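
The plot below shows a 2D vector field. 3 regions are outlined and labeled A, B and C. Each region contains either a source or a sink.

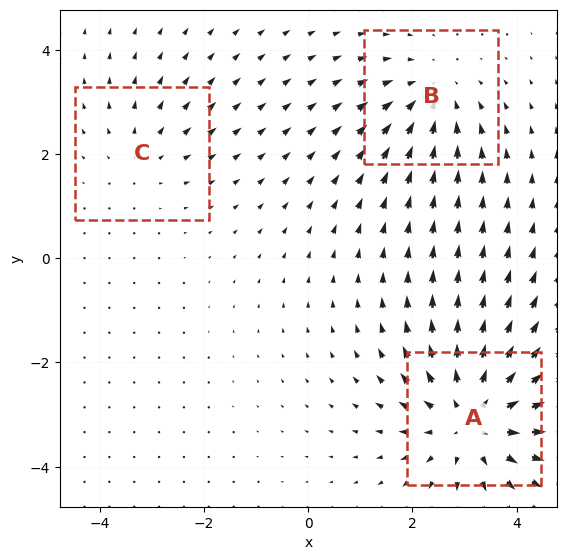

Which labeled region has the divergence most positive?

Divergence at each region's feature centre — A: about +4, B: about -3, C: about +2. Region A is most positive.

A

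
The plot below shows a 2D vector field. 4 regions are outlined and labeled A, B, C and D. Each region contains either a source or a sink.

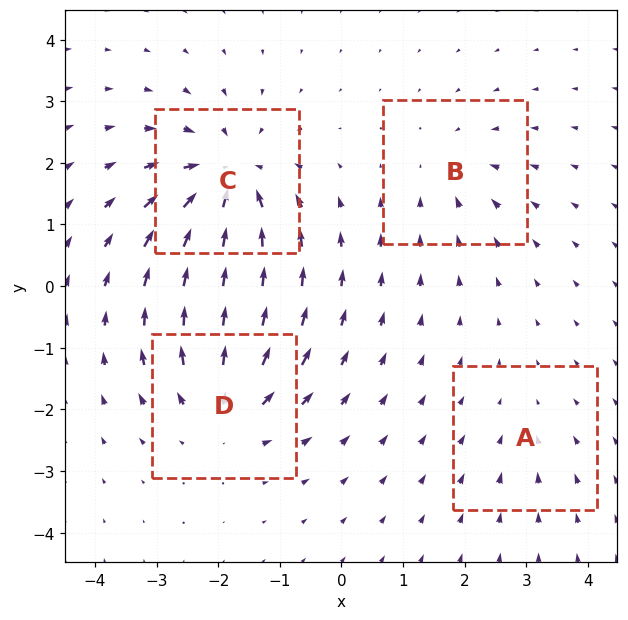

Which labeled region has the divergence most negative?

Divergence at each region's feature centre — A: about -2, B: about -3, C: about -8, D: about +6. Region C is most negative.

C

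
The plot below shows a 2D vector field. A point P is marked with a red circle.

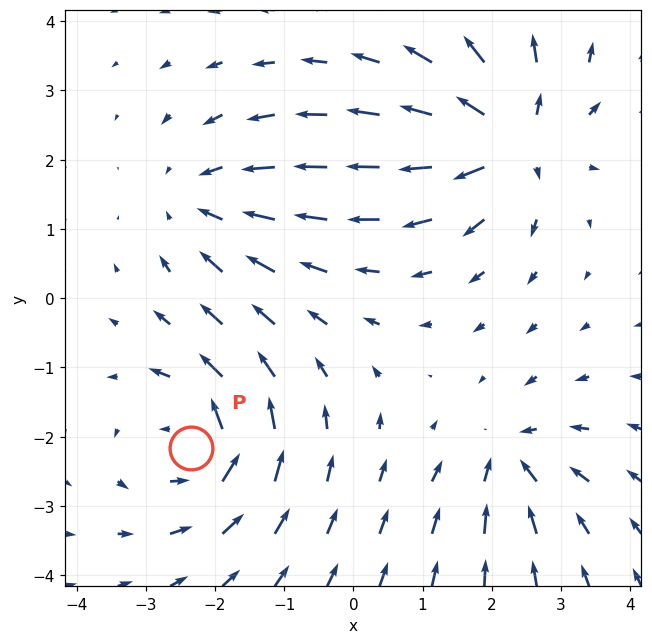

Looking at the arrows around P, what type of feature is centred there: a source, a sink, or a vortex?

At P (-2.3, -2.2) the arrows circulate counterclockwise. Divergence ≈0, curl about +5 — near-zero divergence with nonzero curl is a vortex.

vortex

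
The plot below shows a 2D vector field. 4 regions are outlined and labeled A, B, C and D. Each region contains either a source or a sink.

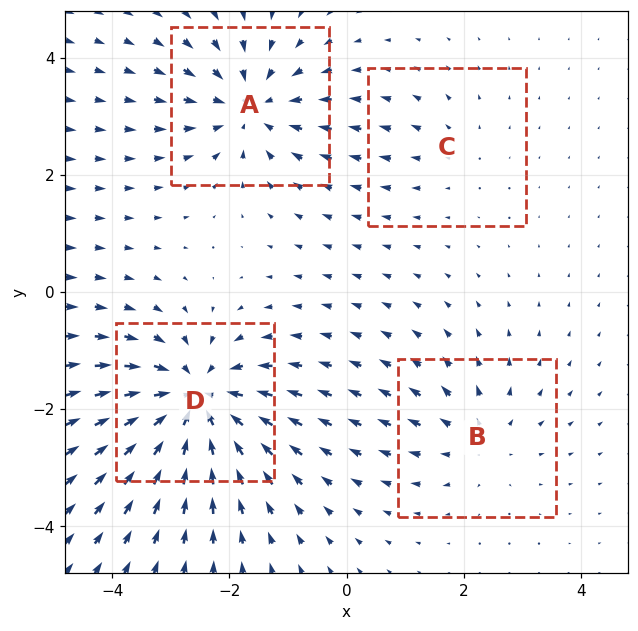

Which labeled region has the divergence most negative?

D

Divergence at each region's feature centre — A: about -5, B: about +3, C: about +2, D: about -7. Region D is most negative.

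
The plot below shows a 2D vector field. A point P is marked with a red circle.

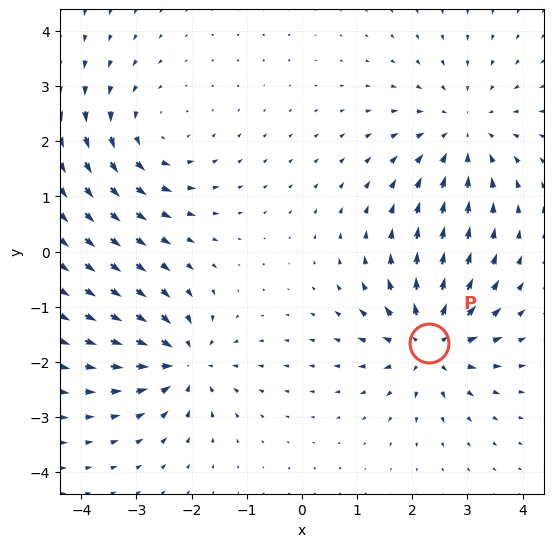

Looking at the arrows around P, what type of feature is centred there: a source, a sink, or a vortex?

At P (2.3, -1.6) the arrows spread outward. Divergence about +6, curl ≈0 — positive divergence with near-zero curl is a source.

source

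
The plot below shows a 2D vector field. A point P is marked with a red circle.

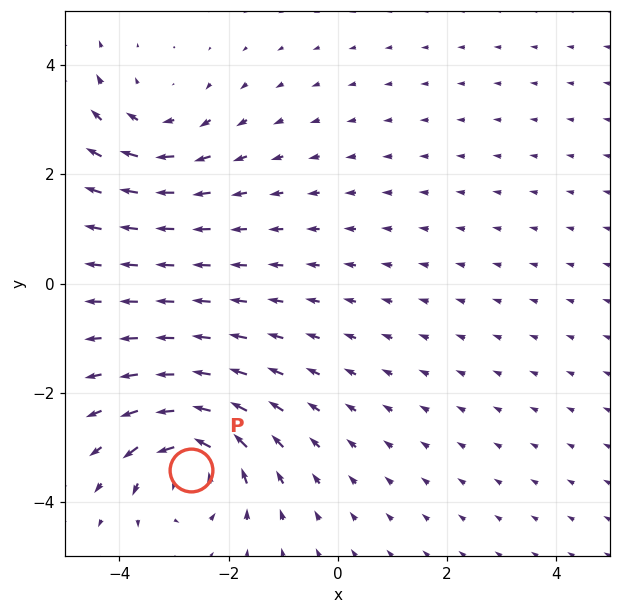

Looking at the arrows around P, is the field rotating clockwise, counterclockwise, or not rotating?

counterclockwise

Near P at (-2.7, -3.4) the arrows circulate counterclockwise. The curl (z-component) there is about +6; positive curl means counterclockwise rotation.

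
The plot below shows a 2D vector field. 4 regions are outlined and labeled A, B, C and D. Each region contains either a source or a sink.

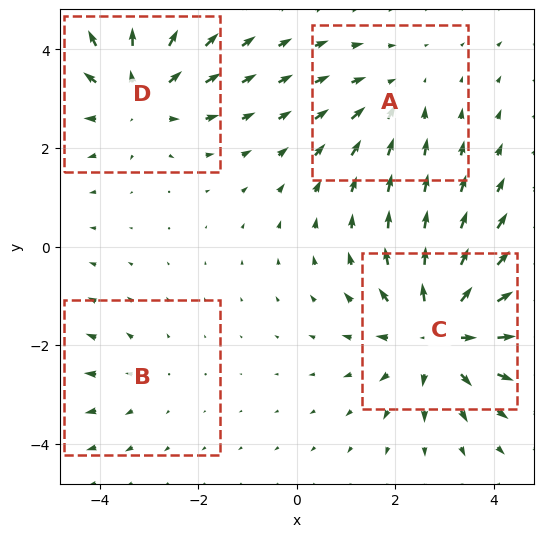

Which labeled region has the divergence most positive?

C

Divergence at each region's feature centre — A: about -3, B: about +2, C: about +6, D: about +4. Region C is most positive.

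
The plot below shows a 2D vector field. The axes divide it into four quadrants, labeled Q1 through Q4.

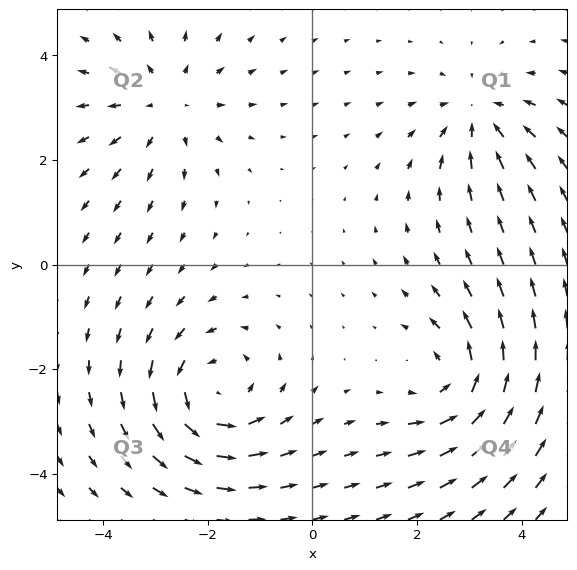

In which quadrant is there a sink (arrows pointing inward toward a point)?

Q1

The sink sits at approximately (3.2, 2.8), which lies in quadrant Q1. The divergence there is about -3, negative as expected for a sink.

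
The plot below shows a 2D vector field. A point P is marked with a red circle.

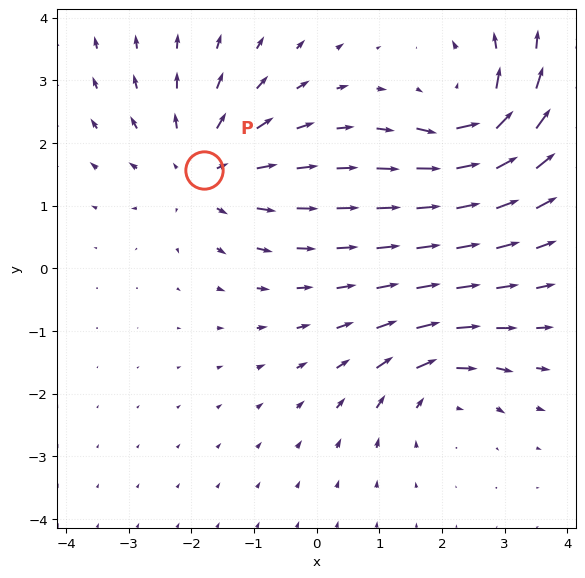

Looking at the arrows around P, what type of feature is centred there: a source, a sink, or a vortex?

At P (-1.8, 1.6) the arrows spread outward. Divergence about +4, curl ≈0 — positive divergence with near-zero curl is a source.

source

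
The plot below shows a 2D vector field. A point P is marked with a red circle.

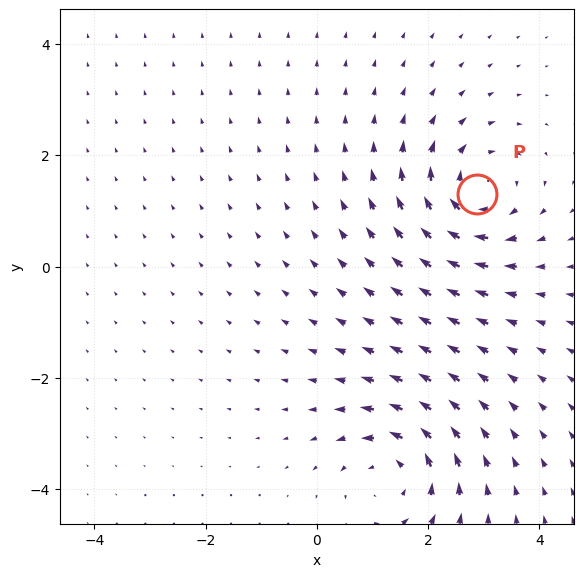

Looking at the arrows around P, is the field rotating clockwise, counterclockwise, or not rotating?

clockwise

Near P at (2.9, 1.3) the arrows circulate clockwise. The curl (z-component) there is about -4; negative curl means clockwise rotation.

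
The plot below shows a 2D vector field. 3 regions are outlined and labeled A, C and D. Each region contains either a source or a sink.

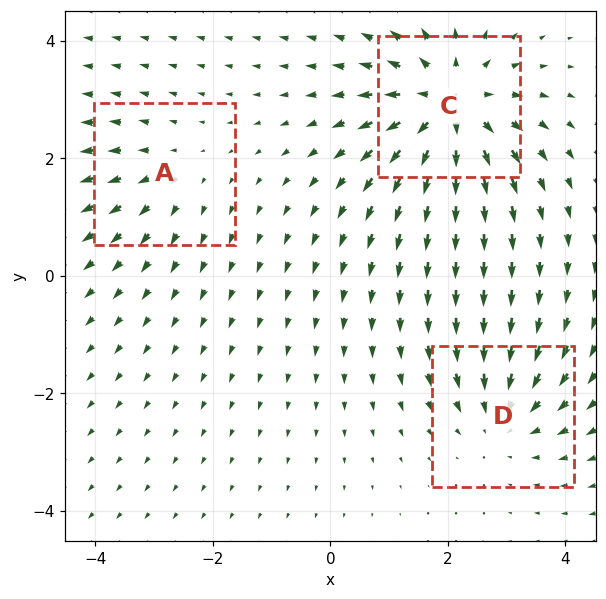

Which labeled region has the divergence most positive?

C

Divergence at each region's feature centre — A: about +2, C: about +5, D: about -3. Region C is most positive.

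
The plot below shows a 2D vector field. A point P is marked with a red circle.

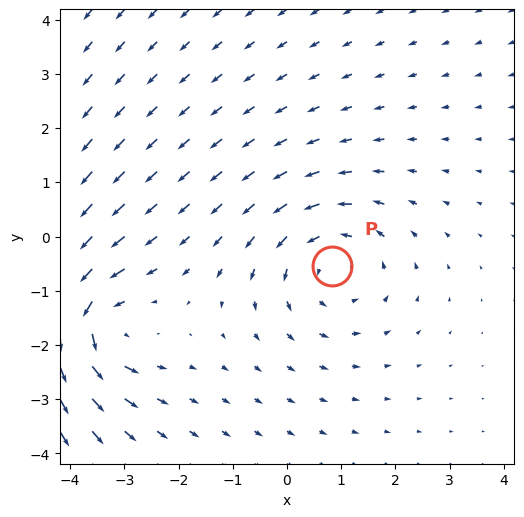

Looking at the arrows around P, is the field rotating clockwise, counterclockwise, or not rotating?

Near P at (0.8, -0.5) the arrows circulate counterclockwise. The curl (z-component) there is about +3; positive curl means counterclockwise rotation.

counterclockwise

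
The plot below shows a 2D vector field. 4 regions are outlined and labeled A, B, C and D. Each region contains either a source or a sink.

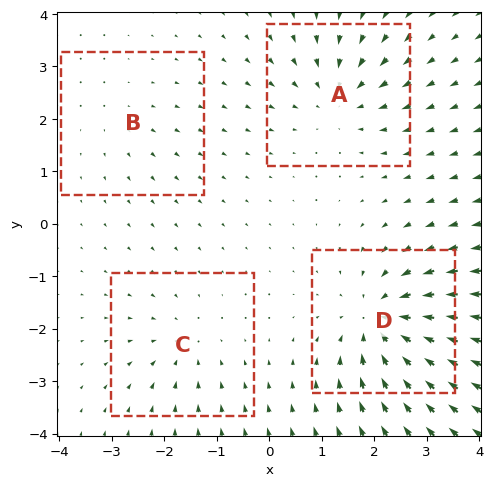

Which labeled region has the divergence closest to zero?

B

Divergence at each region's feature centre — A: about -5, B: about +2, C: about -3, D: about -7. Region B is closest to zero.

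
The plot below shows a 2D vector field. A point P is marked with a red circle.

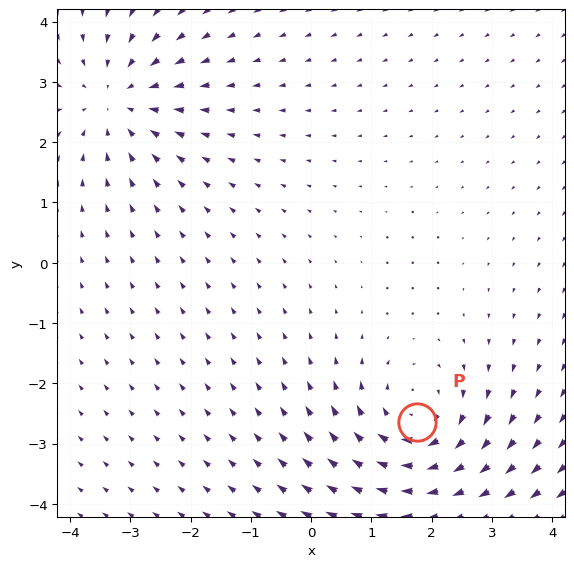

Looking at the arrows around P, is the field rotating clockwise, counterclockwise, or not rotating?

Near P at (1.8, -2.6) the arrows circulate clockwise. The curl (z-component) there is about -4; negative curl means clockwise rotation.

clockwise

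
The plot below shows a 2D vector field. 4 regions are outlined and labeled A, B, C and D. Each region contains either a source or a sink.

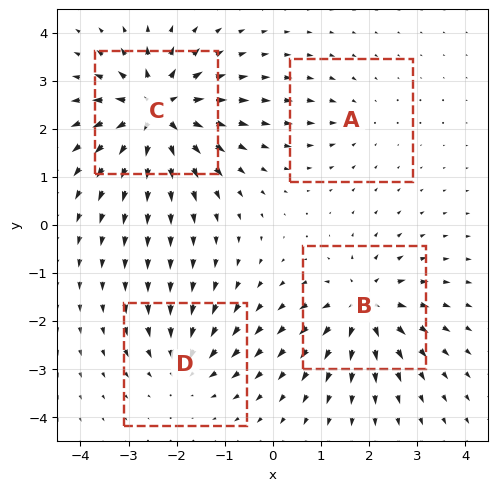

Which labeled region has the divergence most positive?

C

Divergence at each region's feature centre — A: about -2, B: about +6, C: about +9, D: about -4. Region C is most positive.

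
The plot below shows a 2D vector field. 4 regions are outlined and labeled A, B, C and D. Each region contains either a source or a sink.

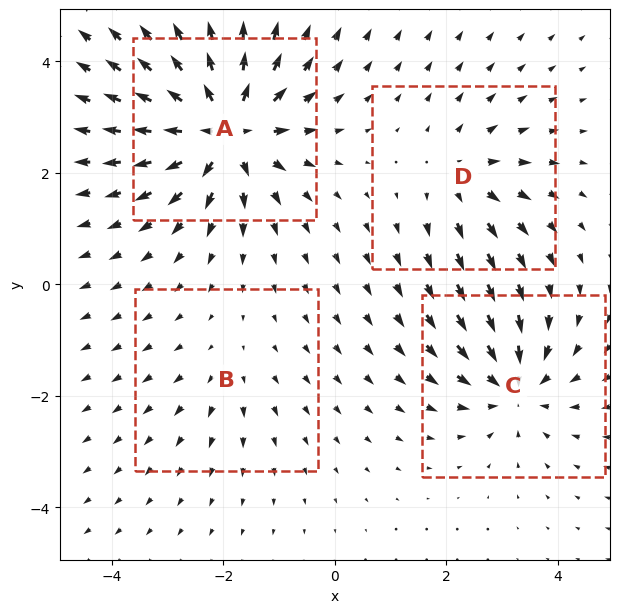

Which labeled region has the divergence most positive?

Divergence at each region's feature centre — A: about +8, B: about +2, C: about -5, D: about +4. Region A is most positive.

A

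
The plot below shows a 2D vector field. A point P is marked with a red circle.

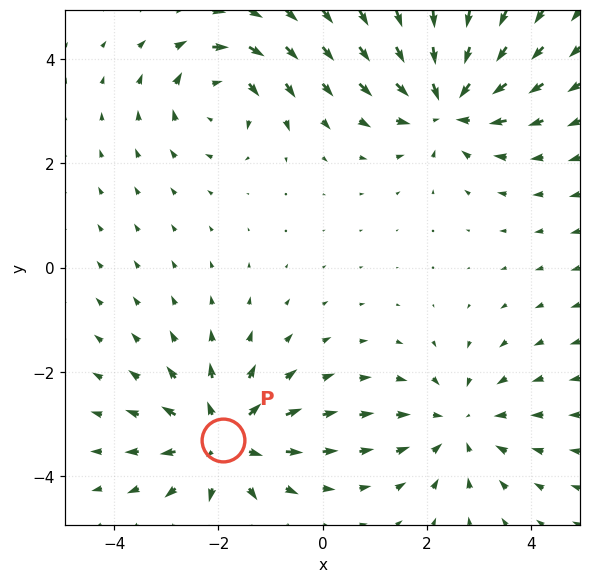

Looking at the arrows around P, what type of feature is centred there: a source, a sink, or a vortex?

At P (-1.9, -3.3) the arrows spread outward. Divergence about +5, curl ≈0 — positive divergence with near-zero curl is a source.

source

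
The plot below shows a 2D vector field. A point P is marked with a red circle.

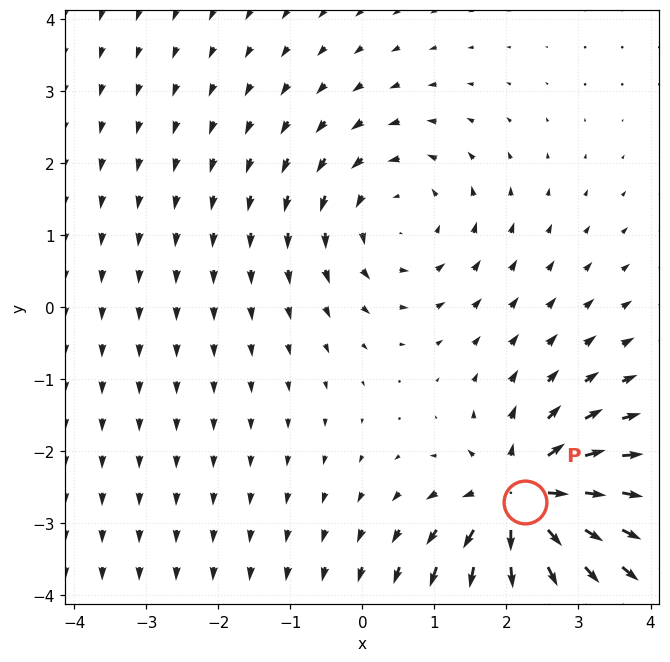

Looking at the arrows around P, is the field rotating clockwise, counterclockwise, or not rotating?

not rotating

Near P at (2.3, -2.7) the arrows show no circulation. The curl there is ≈0.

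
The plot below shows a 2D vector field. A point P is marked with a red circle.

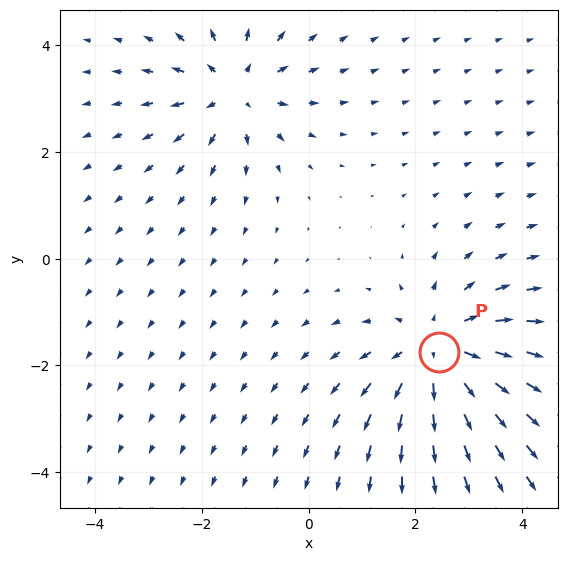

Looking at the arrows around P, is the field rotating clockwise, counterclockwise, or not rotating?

Near P at (2.4, -1.7) the arrows show no circulation. The curl there is ≈0.

not rotating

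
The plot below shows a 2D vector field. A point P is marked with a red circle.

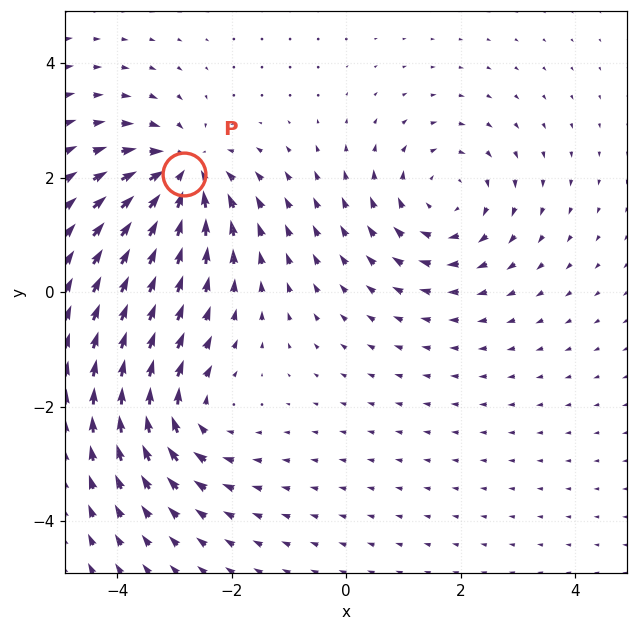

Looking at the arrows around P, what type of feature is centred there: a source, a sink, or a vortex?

At P (-2.8, 2.1) the arrows converge inward. Divergence about -6, curl ≈0 — negative divergence with near-zero curl is a sink.

sink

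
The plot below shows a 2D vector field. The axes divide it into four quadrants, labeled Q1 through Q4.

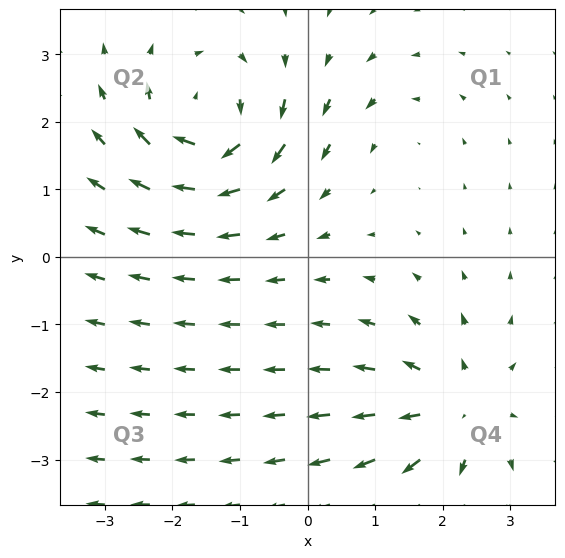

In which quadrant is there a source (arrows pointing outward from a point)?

Q4

The source sits at approximately (2.2, -2.3), which lies in quadrant Q4. The divergence there is about +5, positive as expected for a source.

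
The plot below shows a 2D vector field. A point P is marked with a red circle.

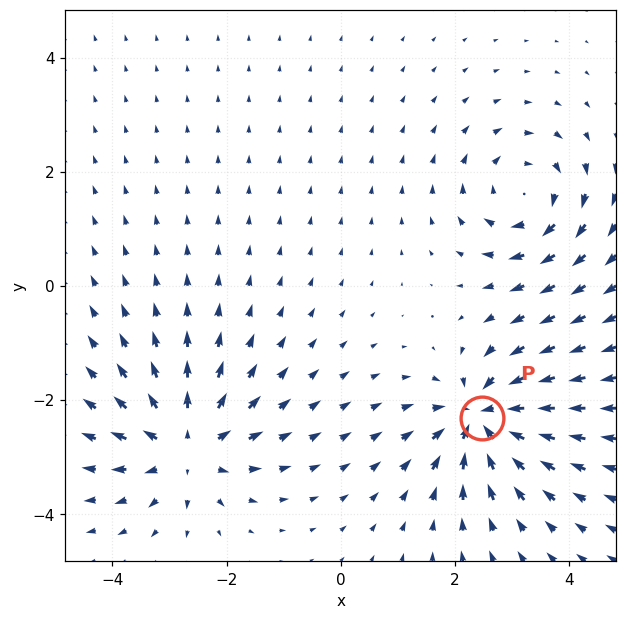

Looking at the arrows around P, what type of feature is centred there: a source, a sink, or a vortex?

sink

At P (2.5, -2.3) the arrows converge inward. Divergence about -6, curl ≈0 — negative divergence with near-zero curl is a sink.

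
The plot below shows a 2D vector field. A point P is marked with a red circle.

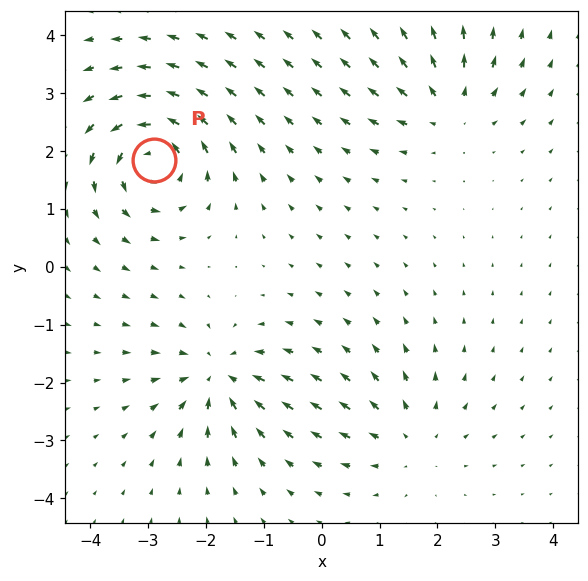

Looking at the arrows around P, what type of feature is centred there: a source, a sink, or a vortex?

vortex

At P (-2.9, 1.8) the arrows circulate counterclockwise. Divergence ≈0, curl about +7 — near-zero divergence with nonzero curl is a vortex.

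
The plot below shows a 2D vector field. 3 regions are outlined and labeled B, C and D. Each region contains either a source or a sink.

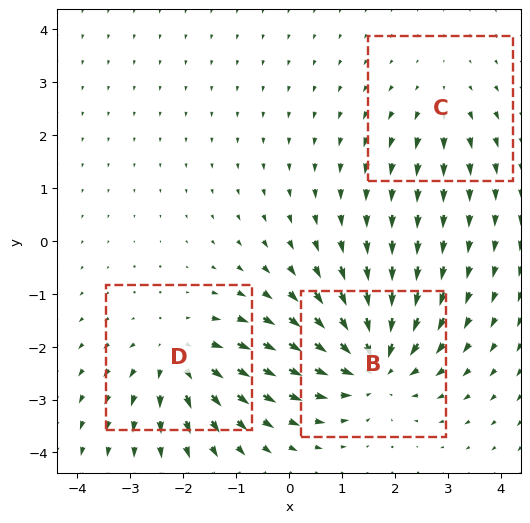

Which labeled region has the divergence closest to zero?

Divergence at each region's feature centre — B: about -5, C: about +2, D: about +3. Region C is closest to zero.

C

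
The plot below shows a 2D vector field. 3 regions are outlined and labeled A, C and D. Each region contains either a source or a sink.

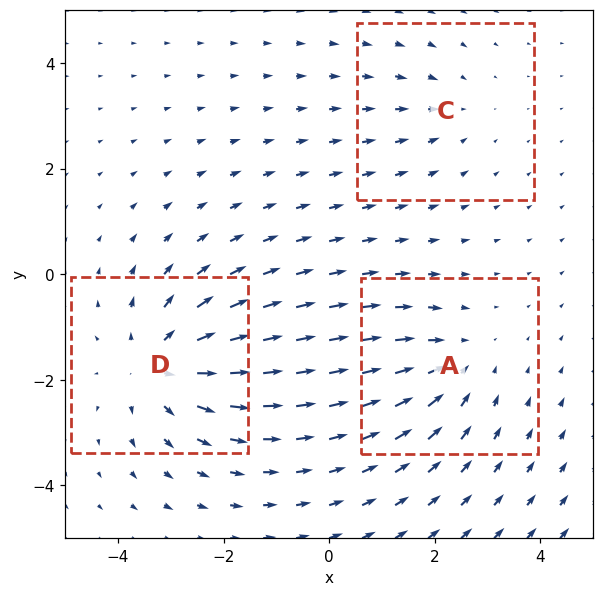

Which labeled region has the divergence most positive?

D

Divergence at each region's feature centre — A: about -3, C: about -2, D: about +4. Region D is most positive.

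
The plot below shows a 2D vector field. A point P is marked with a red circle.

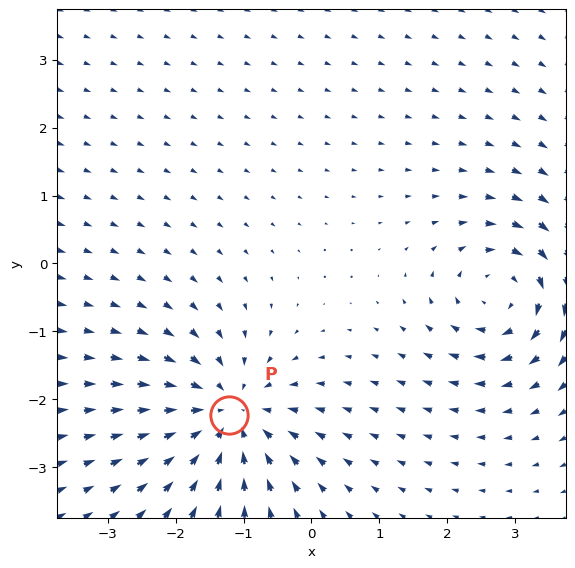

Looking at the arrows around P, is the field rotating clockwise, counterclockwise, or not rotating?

not rotating

Near P at (-1.2, -2.2) the arrows show no circulation. The curl there is ≈0.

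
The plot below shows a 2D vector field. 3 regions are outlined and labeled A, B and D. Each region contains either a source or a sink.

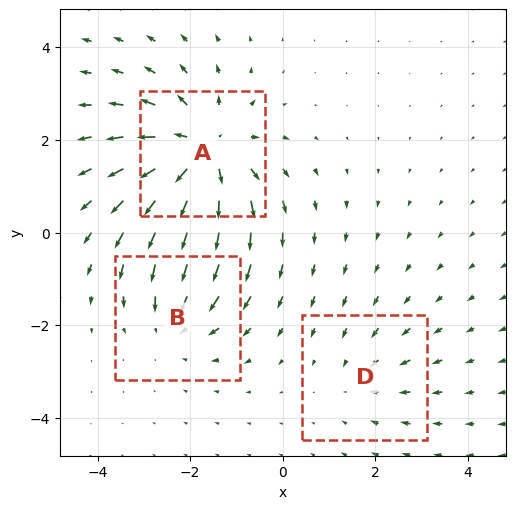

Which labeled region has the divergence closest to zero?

D

Divergence at each region's feature centre — A: about +4, B: about -3, D: about -2. Region D is closest to zero.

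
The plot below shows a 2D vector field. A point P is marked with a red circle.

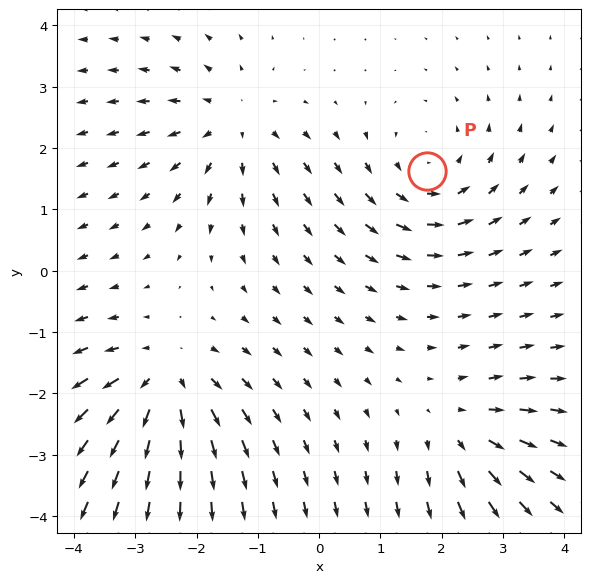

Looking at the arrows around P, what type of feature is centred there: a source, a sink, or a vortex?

vortex

At P (1.8, 1.6) the arrows circulate counterclockwise. Divergence ≈0, curl about +3 — near-zero divergence with nonzero curl is a vortex.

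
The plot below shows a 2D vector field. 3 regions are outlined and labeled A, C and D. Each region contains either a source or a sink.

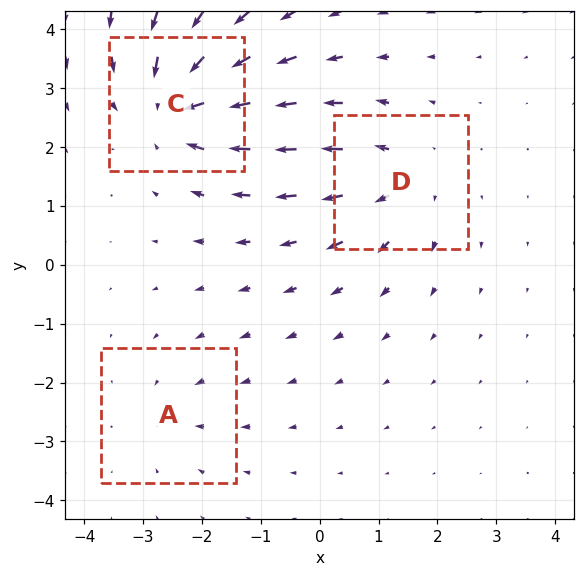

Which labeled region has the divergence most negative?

C

Divergence at each region's feature centre — A: about -2, C: about -5, D: about +3. Region C is most negative.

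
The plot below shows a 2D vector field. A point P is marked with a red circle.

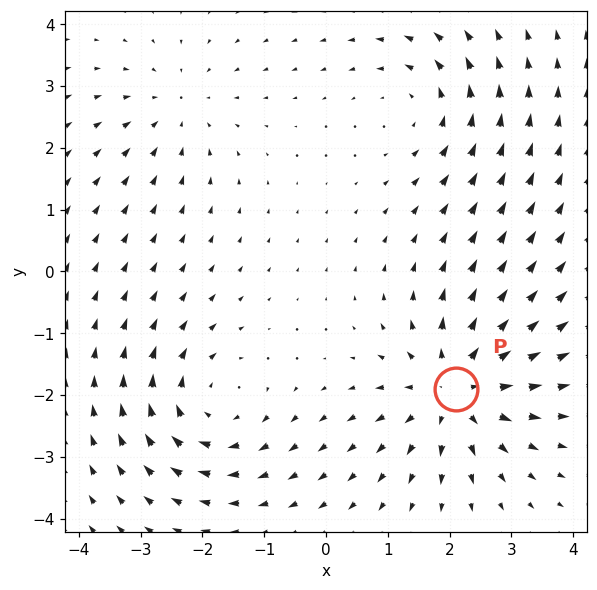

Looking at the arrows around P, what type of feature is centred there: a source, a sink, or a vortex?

At P (2.1, -1.9) the arrows spread outward. Divergence about +5, curl ≈0 — positive divergence with near-zero curl is a source.

source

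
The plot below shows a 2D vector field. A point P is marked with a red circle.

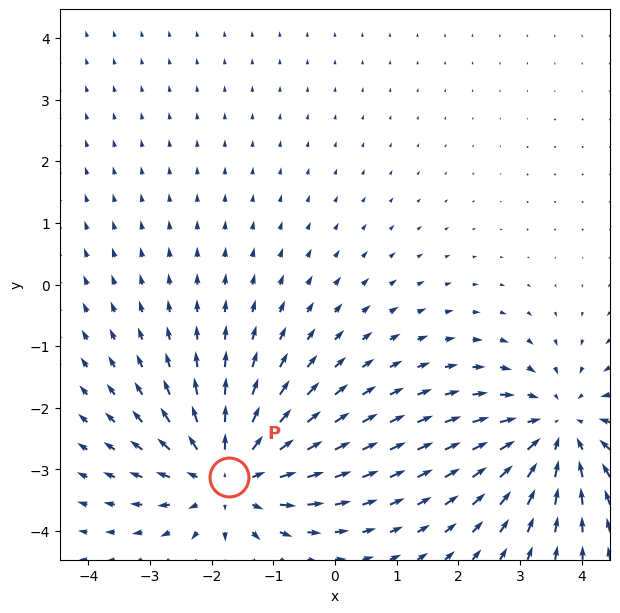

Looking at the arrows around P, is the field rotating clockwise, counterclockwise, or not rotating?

Near P at (-1.7, -3.1) the arrows show no circulation. The curl there is ≈0.

not rotating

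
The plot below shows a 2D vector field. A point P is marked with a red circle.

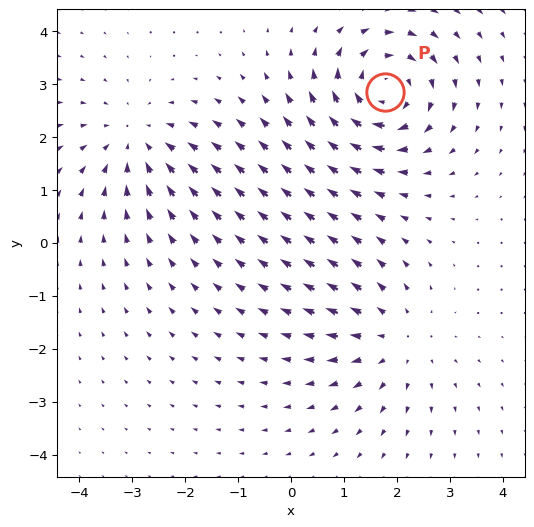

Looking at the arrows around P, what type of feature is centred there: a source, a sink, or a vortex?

At P (1.8, 2.9) the arrows circulate clockwise. Divergence ≈0, curl about -6 — near-zero divergence with nonzero curl is a vortex.

vortex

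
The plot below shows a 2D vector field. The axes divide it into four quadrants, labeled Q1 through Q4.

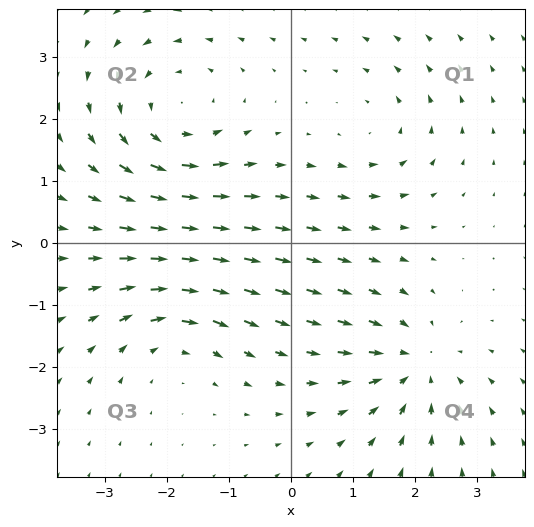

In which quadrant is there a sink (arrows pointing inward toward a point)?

The sink sits at approximately (2.0, -2.0), which lies in quadrant Q4. The divergence there is about -4, negative as expected for a sink.

Q4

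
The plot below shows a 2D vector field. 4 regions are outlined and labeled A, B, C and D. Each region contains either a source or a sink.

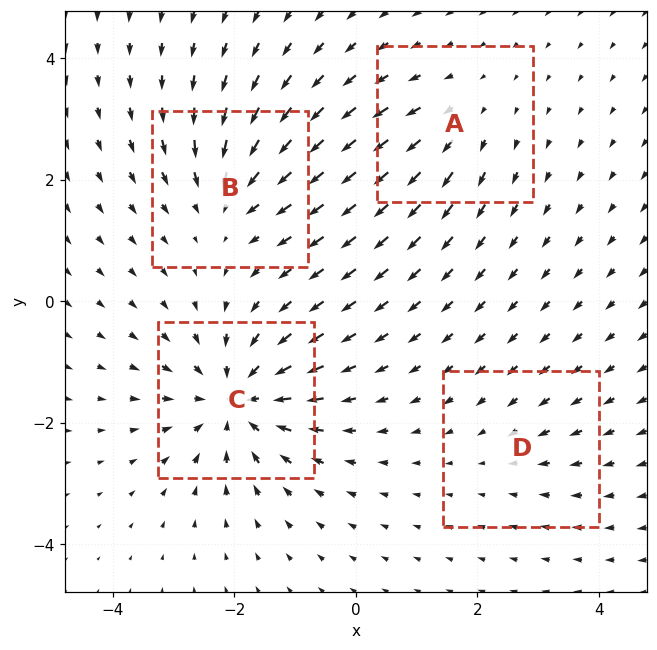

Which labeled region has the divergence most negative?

Divergence at each region's feature centre — A: about +3, B: about -5, C: about -7, D: about -2. Region C is most negative.

C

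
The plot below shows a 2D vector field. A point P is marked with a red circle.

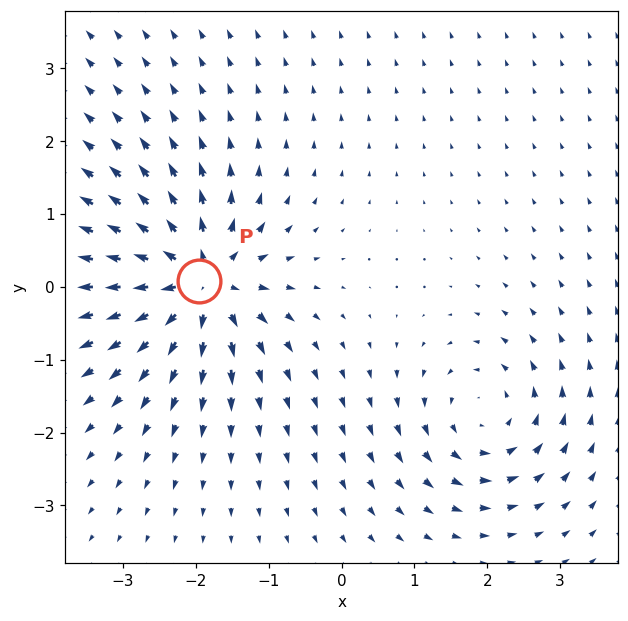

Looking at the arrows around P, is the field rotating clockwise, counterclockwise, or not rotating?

not rotating

Near P at (-2.0, 0.1) the arrows show no circulation. The curl there is ≈0.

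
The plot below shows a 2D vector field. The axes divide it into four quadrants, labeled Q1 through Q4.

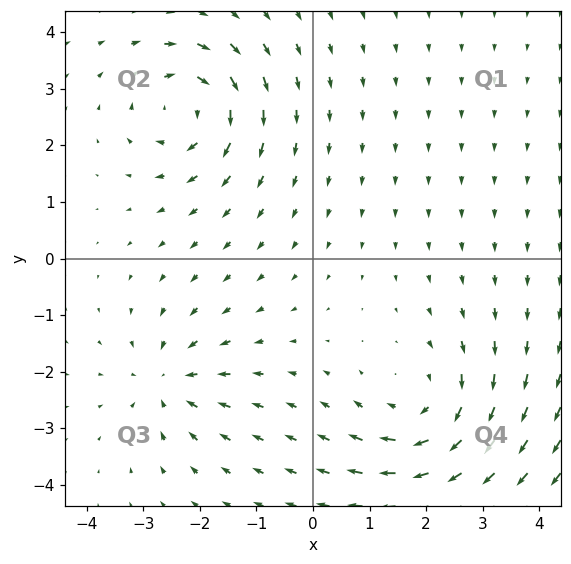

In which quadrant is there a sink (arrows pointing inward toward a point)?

Q3

The sink sits at approximately (-2.6, -2.2), which lies in quadrant Q3. The divergence there is about -3, negative as expected for a sink.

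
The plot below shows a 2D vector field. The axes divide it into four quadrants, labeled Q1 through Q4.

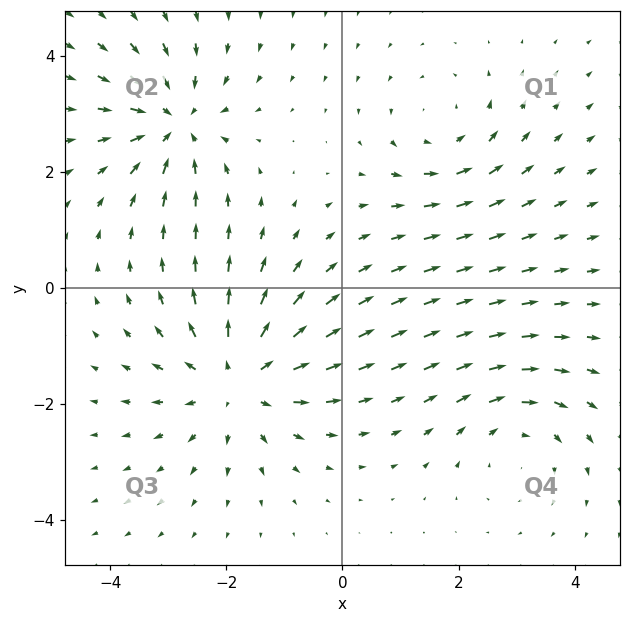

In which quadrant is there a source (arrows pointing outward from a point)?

Q3

The source sits at approximately (-1.8, -1.6), which lies in quadrant Q3. The divergence there is about +4, positive as expected for a source.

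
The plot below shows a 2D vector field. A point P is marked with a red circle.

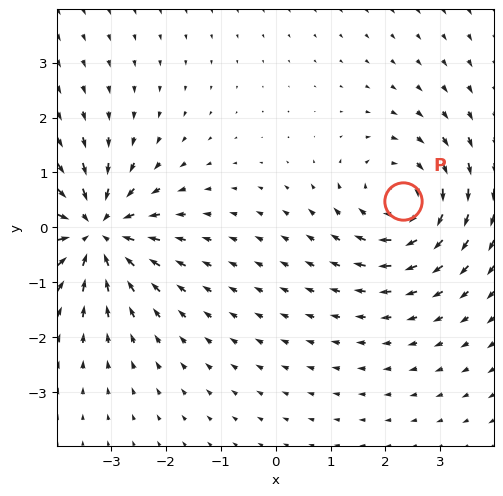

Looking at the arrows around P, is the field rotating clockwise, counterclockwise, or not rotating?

Near P at (2.3, 0.5) the arrows circulate clockwise. The curl (z-component) there is about -4; negative curl means clockwise rotation.

clockwise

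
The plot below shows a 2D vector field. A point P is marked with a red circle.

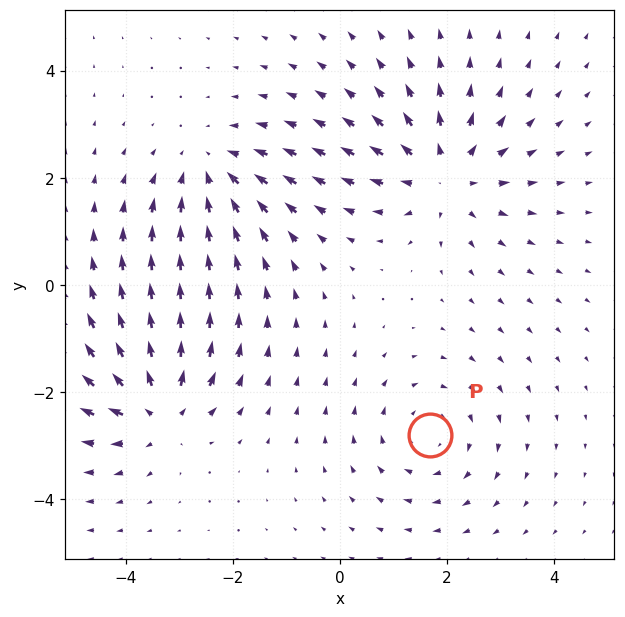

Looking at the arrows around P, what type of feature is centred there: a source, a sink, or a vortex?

At P (1.7, -2.8) the arrows circulate clockwise. Divergence ≈0, curl about -3 — near-zero divergence with nonzero curl is a vortex.

vortex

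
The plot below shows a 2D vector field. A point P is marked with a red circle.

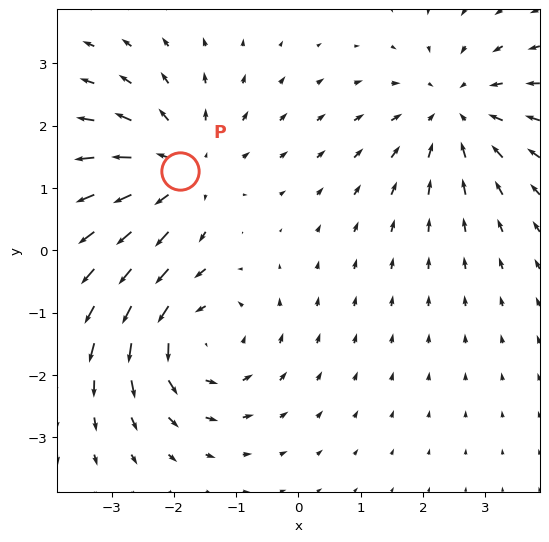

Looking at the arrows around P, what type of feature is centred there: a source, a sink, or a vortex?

At P (-1.9, 1.3) the arrows spread outward. Divergence about +3, curl ≈0 — positive divergence with near-zero curl is a source.

source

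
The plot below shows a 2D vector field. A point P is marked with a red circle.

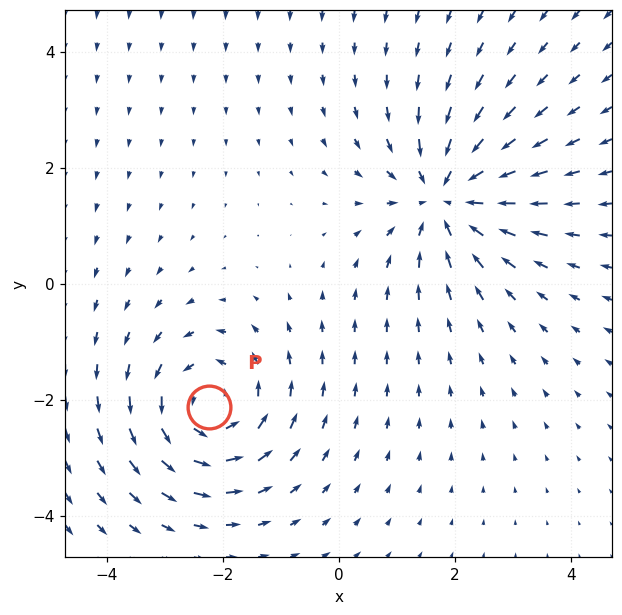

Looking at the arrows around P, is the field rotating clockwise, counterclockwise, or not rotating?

Near P at (-2.2, -2.1) the arrows circulate counterclockwise. The curl (z-component) there is about +3; positive curl means counterclockwise rotation.

counterclockwise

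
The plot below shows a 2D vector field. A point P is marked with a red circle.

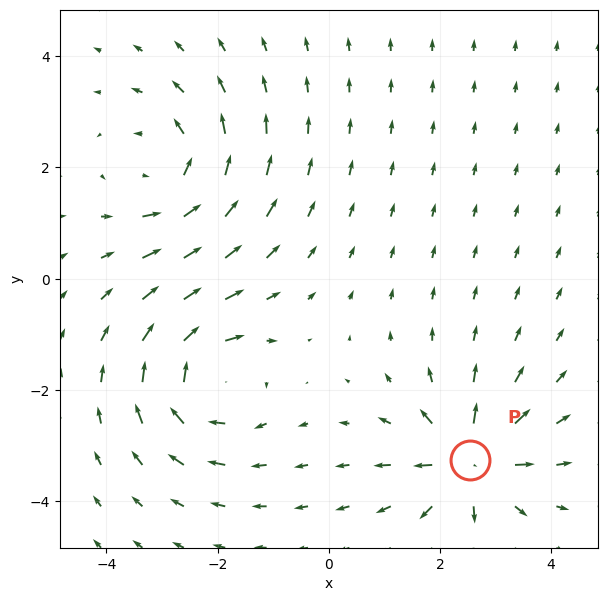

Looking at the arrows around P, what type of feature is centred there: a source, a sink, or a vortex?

source

At P (2.5, -3.3) the arrows spread outward. Divergence about +6, curl ≈0 — positive divergence with near-zero curl is a source.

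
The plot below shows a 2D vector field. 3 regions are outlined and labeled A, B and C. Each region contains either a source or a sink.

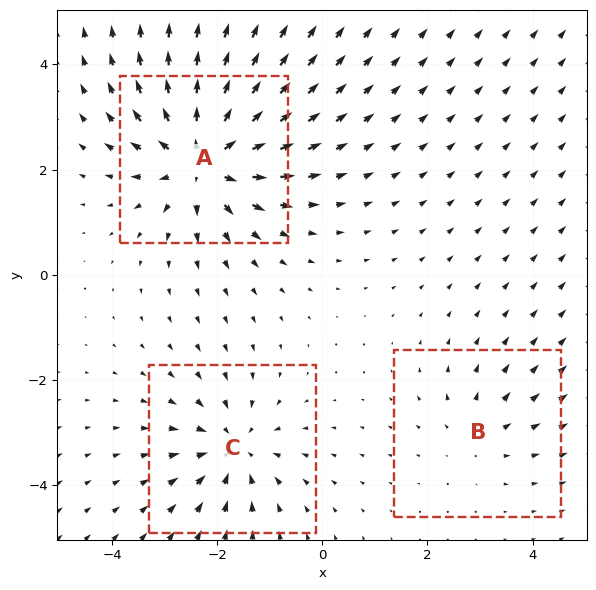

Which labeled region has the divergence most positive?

Divergence at each region's feature centre — A: about +5, B: about +2, C: about -3. Region A is most positive.

A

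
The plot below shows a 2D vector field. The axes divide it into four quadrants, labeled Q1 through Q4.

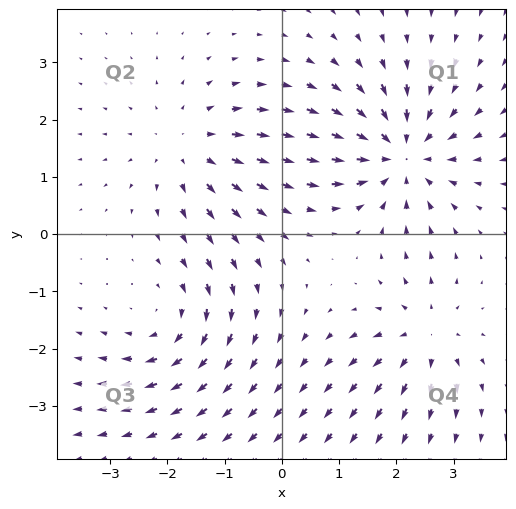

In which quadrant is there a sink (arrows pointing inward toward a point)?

The sink sits at approximately (2.1, 1.4), which lies in quadrant Q1. The divergence there is about -6, negative as expected for a sink.

Q1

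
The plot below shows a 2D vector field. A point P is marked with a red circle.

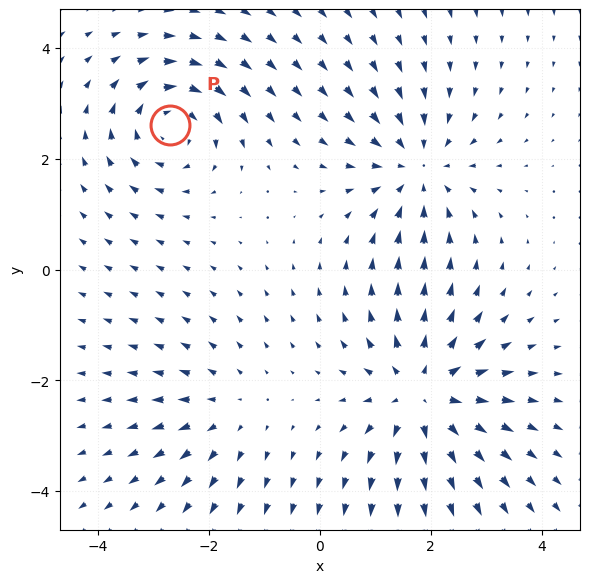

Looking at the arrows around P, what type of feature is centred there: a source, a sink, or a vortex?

vortex

At P (-2.7, 2.6) the arrows circulate clockwise. Divergence ≈0, curl about -4 — near-zero divergence with nonzero curl is a vortex.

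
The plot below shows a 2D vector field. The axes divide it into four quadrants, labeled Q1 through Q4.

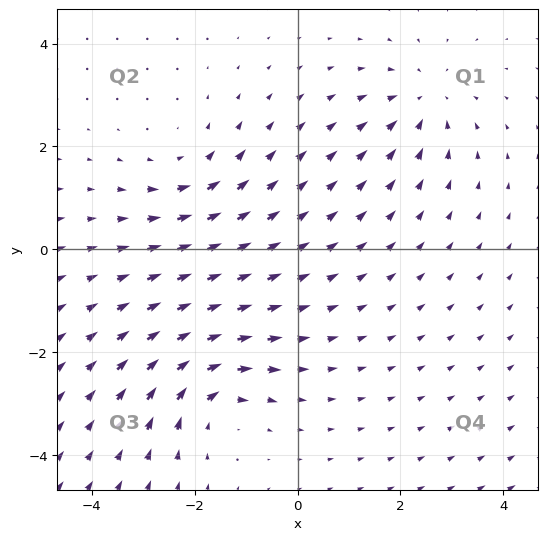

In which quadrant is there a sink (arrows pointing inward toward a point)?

Q1

The sink sits at approximately (2.5, 2.9), which lies in quadrant Q1. The divergence there is about -3, negative as expected for a sink.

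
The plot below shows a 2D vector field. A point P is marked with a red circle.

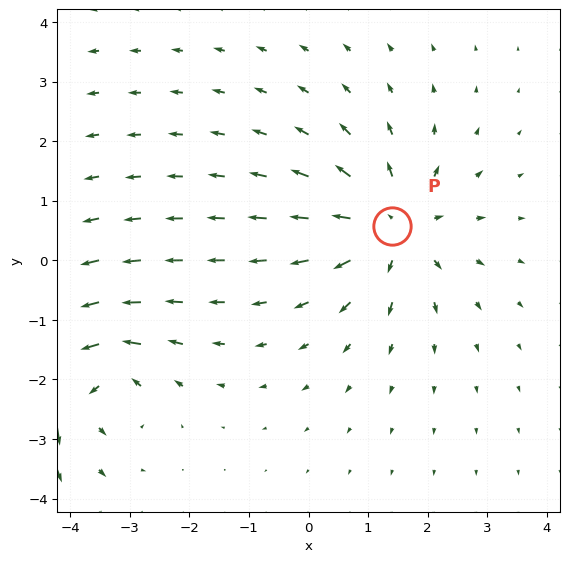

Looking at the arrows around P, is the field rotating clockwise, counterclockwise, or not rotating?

Near P at (1.4, 0.6) the arrows show no circulation. The curl there is ≈0.

not rotating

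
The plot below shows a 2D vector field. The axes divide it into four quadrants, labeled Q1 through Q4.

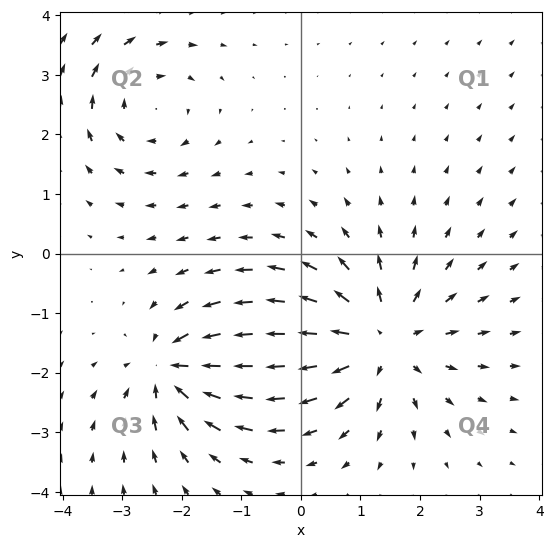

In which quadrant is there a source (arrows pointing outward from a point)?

Q4

The source sits at approximately (1.3, -1.5), which lies in quadrant Q4. The divergence there is about +5, positive as expected for a source.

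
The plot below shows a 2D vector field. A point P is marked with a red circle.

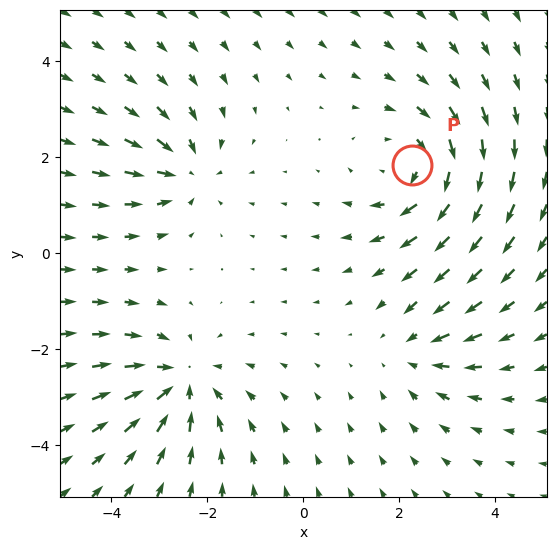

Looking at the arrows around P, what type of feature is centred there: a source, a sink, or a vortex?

vortex

At P (2.3, 1.8) the arrows circulate clockwise. Divergence ≈0, curl about -4 — near-zero divergence with nonzero curl is a vortex.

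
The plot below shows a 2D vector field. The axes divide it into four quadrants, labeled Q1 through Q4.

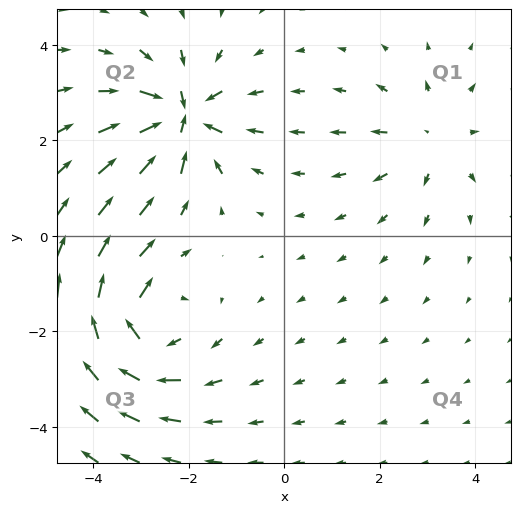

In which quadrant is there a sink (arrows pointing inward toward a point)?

Q2

The sink sits at approximately (-2.1, 2.5), which lies in quadrant Q2. The divergence there is about -7, negative as expected for a sink.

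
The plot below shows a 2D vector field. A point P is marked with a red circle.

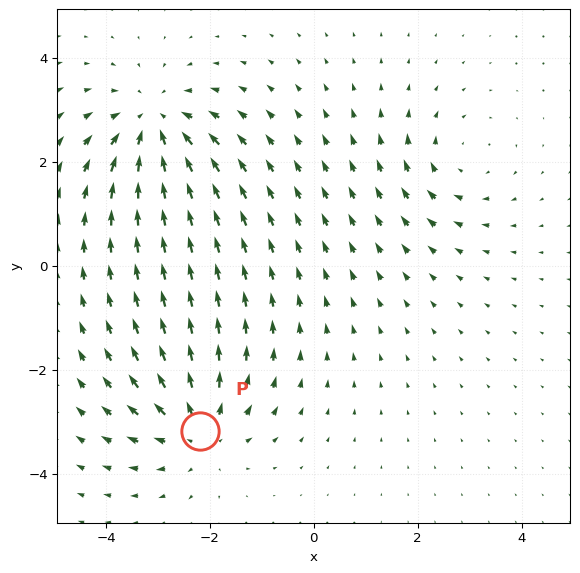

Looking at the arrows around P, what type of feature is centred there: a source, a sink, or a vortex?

source

At P (-2.2, -3.2) the arrows spread outward. Divergence about +4, curl ≈0 — positive divergence with near-zero curl is a source.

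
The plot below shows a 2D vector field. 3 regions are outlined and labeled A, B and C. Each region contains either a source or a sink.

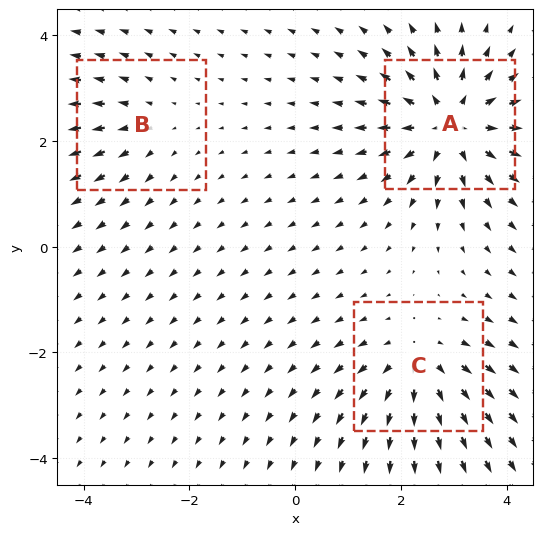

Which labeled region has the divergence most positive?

A

Divergence at each region's feature centre — A: about +5, B: about +2, C: about +3. Region A is most positive.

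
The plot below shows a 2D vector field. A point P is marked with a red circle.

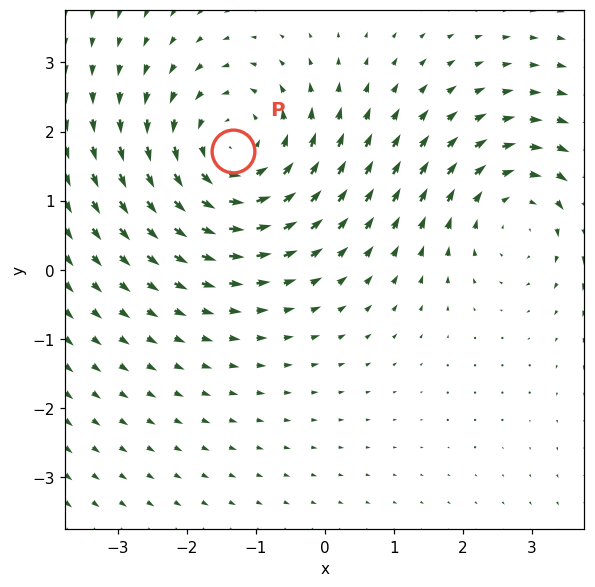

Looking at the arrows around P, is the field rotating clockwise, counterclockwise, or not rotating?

Near P at (-1.3, 1.7) the arrows circulate counterclockwise. The curl (z-component) there is about +3; positive curl means counterclockwise rotation.

counterclockwise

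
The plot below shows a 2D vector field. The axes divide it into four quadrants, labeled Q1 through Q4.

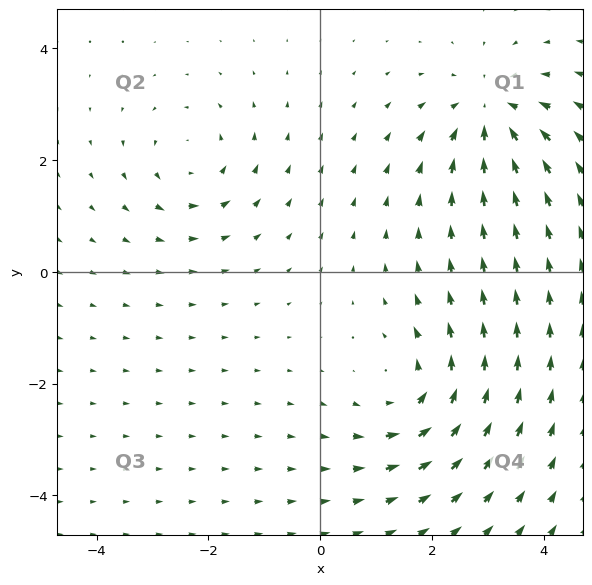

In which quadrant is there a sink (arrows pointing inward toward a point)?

Q1

The sink sits at approximately (3.1, 2.9), which lies in quadrant Q1. The divergence there is about -4, negative as expected for a sink.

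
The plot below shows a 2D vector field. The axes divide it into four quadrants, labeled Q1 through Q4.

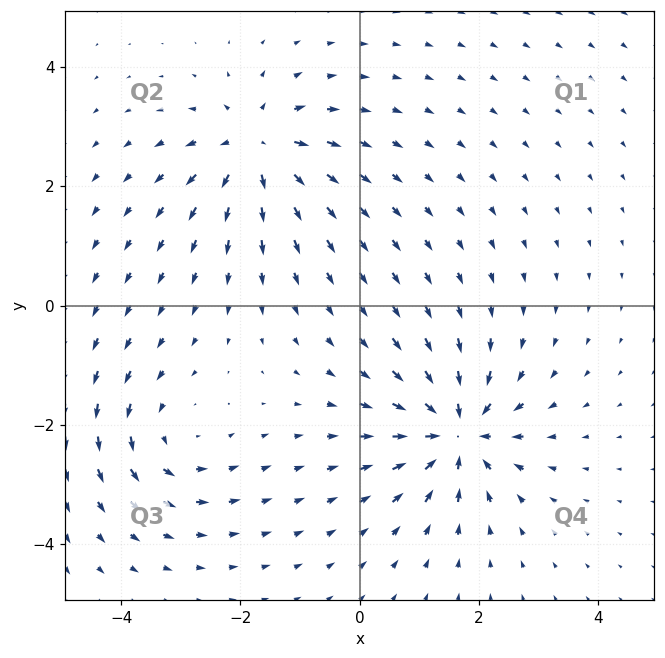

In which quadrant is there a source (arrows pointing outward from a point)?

The source sits at approximately (-1.7, 2.6), which lies in quadrant Q2. The divergence there is about +4, positive as expected for a source.

Q2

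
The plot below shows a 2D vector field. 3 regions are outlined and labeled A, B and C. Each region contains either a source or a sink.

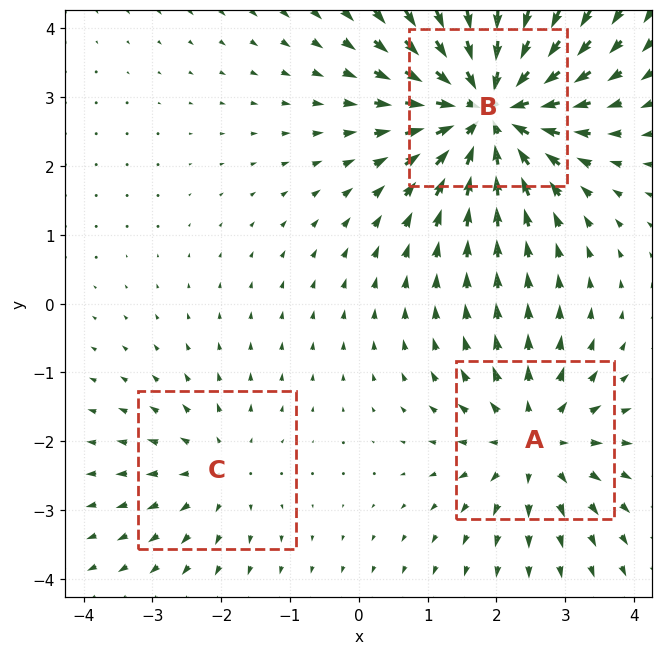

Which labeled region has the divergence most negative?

B

Divergence at each region's feature centre — A: about +3, B: about -6, C: about +2. Region B is most negative.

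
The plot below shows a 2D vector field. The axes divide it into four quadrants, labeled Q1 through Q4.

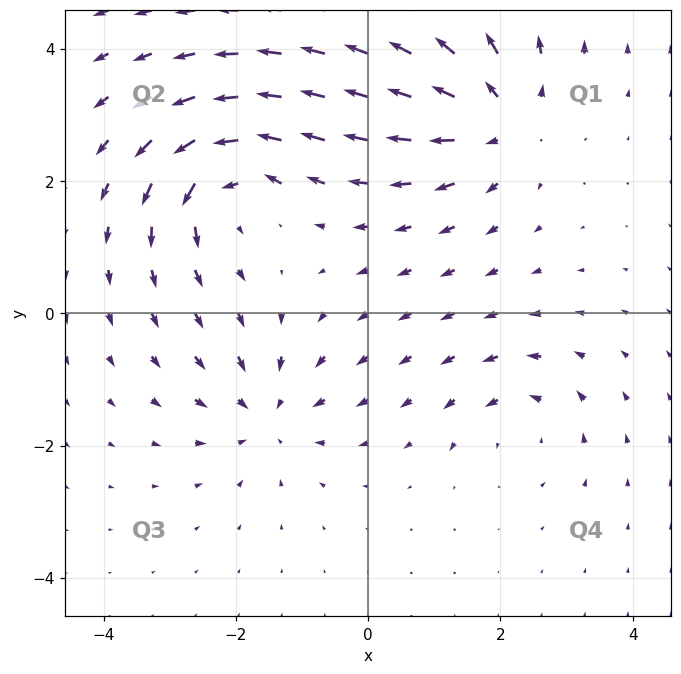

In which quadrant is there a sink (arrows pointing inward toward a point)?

Q3

The sink sits at approximately (-1.5, -1.5), which lies in quadrant Q3. The divergence there is about -4, negative as expected for a sink.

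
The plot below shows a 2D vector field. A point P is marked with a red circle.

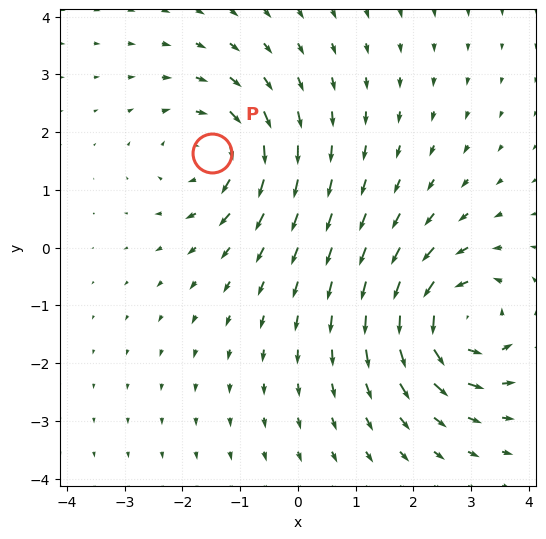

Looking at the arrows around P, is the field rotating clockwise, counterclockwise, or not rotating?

clockwise

Near P at (-1.5, 1.6) the arrows circulate clockwise. The curl (z-component) there is about -3; negative curl means clockwise rotation.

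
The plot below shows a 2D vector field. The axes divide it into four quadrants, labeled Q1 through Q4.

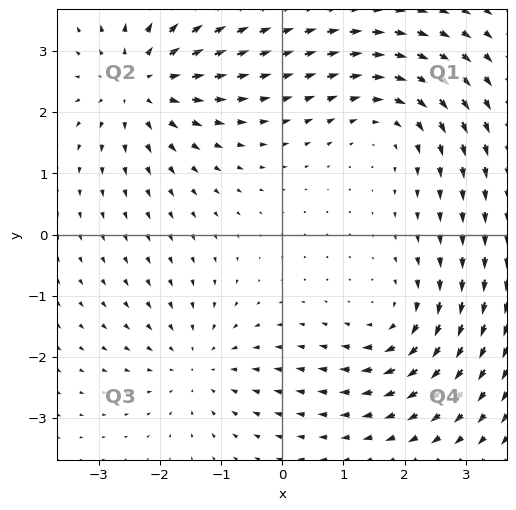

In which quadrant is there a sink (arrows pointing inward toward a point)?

The sink sits at approximately (-1.4, -2.1), which lies in quadrant Q3. The divergence there is about -3, negative as expected for a sink.

Q3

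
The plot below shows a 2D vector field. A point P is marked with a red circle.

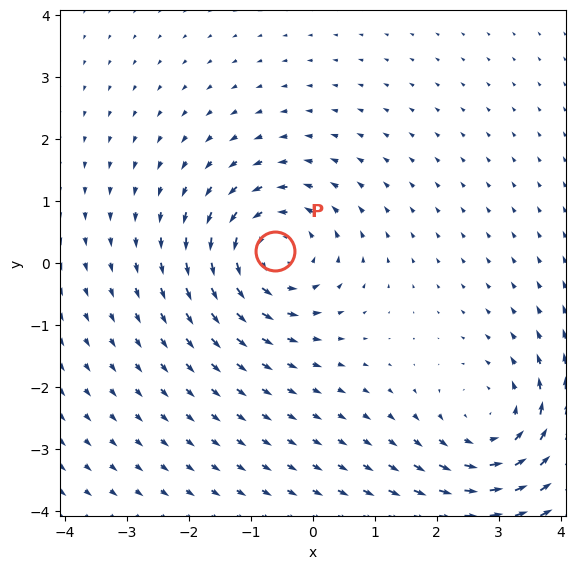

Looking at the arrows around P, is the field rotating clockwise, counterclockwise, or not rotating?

counterclockwise

Near P at (-0.6, 0.2) the arrows circulate counterclockwise. The curl (z-component) there is about +4; positive curl means counterclockwise rotation.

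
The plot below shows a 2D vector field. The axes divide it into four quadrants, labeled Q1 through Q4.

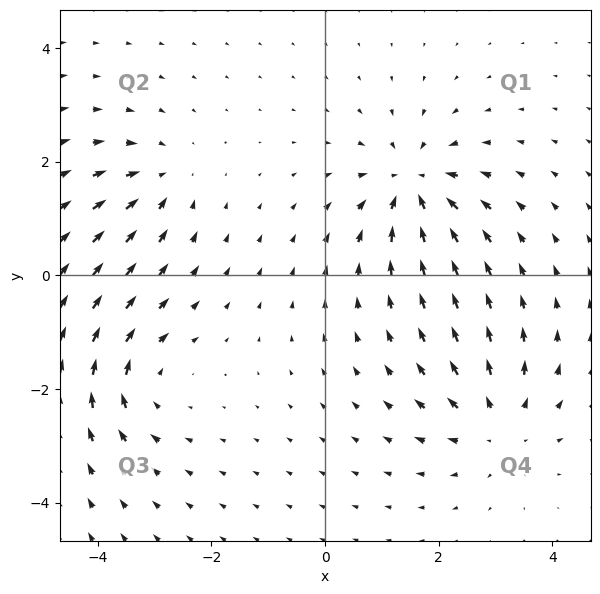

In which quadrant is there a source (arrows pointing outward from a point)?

Q4

The source sits at approximately (3.0, -2.6), which lies in quadrant Q4. The divergence there is about +4, positive as expected for a source.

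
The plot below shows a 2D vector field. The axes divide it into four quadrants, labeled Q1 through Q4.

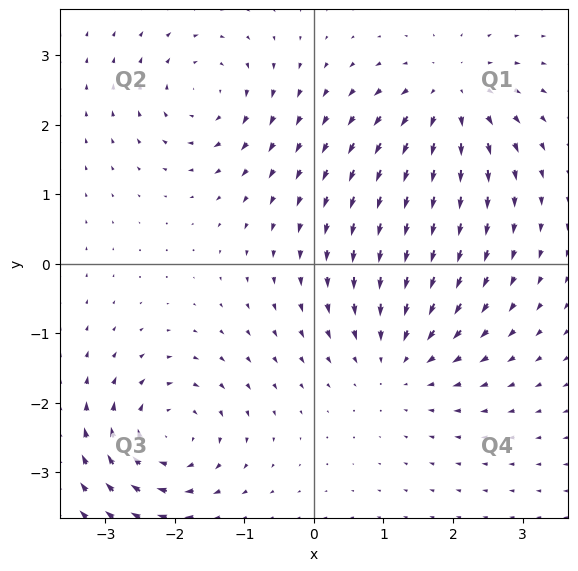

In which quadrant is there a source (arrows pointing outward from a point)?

The source sits at approximately (2.0, 2.4), which lies in quadrant Q1. The divergence there is about +5, positive as expected for a source.

Q1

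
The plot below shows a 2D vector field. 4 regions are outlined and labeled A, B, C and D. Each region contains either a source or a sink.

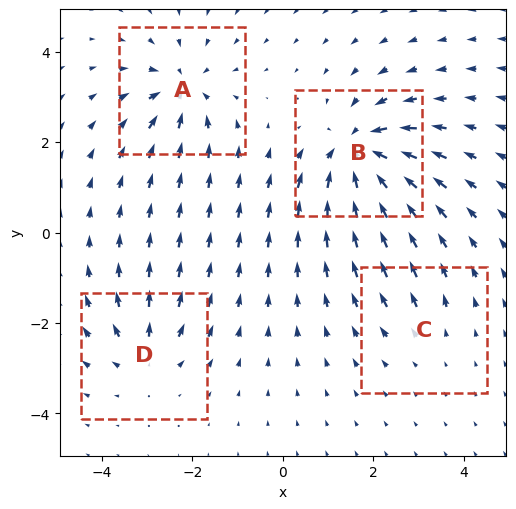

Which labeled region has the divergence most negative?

B

Divergence at each region's feature centre — A: about -5, B: about -7, C: about +2, D: about +4. Region B is most negative.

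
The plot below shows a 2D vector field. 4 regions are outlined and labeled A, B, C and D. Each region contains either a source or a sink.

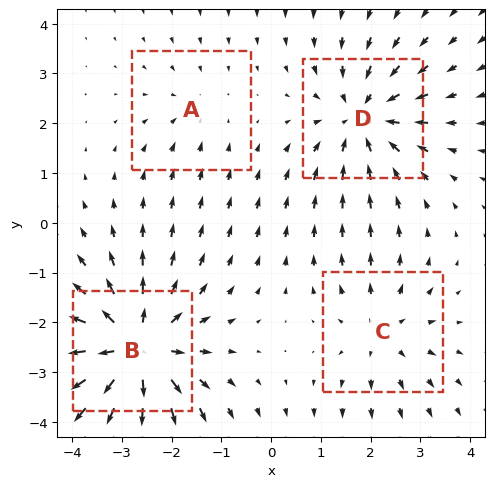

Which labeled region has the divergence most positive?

B

Divergence at each region's feature centre — A: about -2, B: about +7, C: about +3, D: about -5. Region B is most positive.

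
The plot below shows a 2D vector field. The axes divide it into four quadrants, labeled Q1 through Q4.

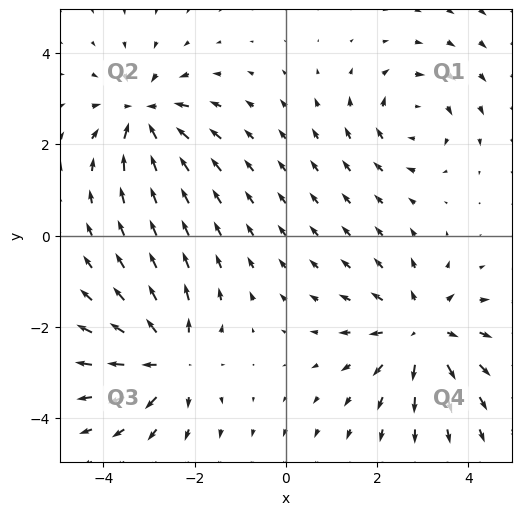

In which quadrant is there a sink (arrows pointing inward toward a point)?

The sink sits at approximately (-3.1, 2.6), which lies in quadrant Q2. The divergence there is about -5, negative as expected for a sink.

Q2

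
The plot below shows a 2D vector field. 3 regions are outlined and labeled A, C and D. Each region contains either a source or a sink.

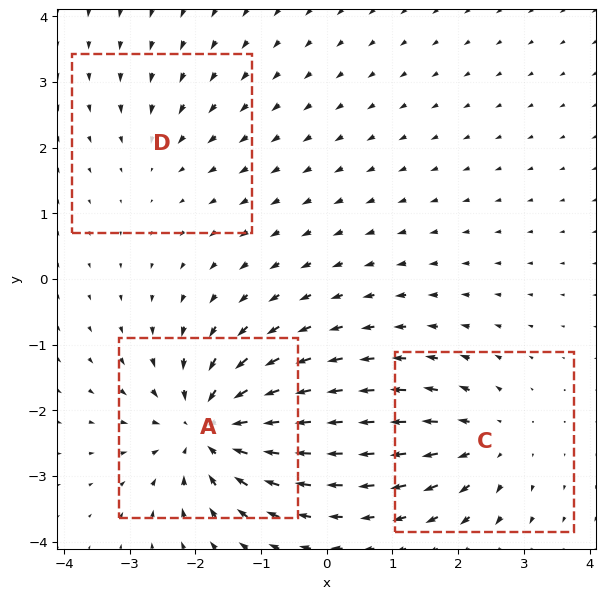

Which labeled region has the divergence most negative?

Divergence at each region's feature centre — A: about -6, C: about +3, D: about -2. Region A is most negative.

A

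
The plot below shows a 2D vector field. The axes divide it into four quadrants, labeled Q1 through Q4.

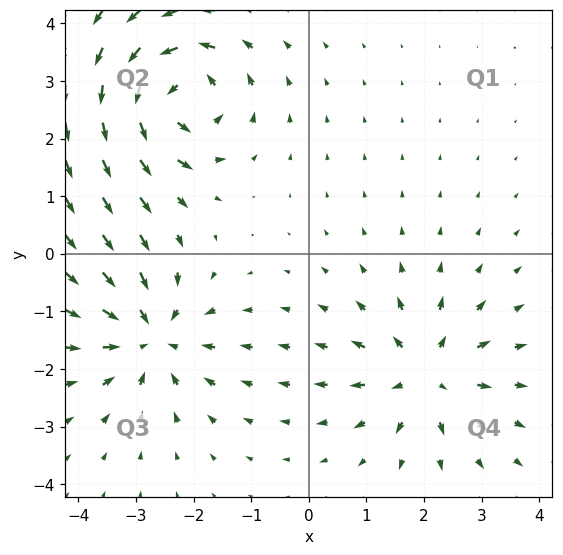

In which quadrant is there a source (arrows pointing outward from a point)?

The source sits at approximately (2.0, -2.1), which lies in quadrant Q4. The divergence there is about +4, positive as expected for a source.

Q4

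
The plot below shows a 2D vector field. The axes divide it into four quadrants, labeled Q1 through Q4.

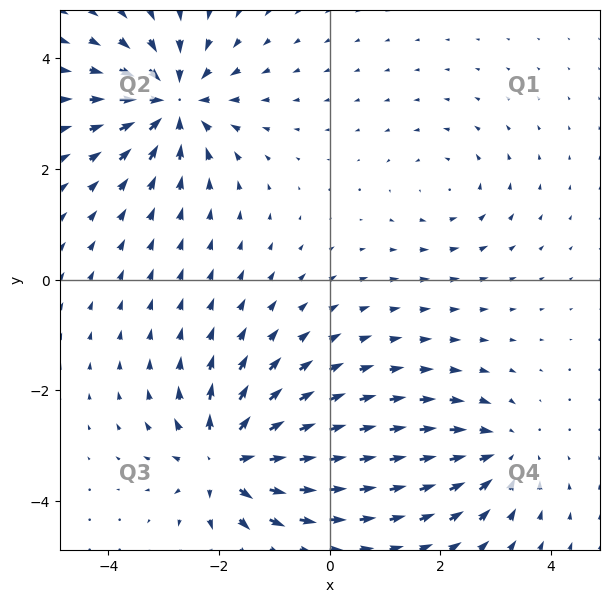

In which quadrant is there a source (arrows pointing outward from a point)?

Q3

The source sits at approximately (-1.9, -3.3), which lies in quadrant Q3. The divergence there is about +7, positive as expected for a source.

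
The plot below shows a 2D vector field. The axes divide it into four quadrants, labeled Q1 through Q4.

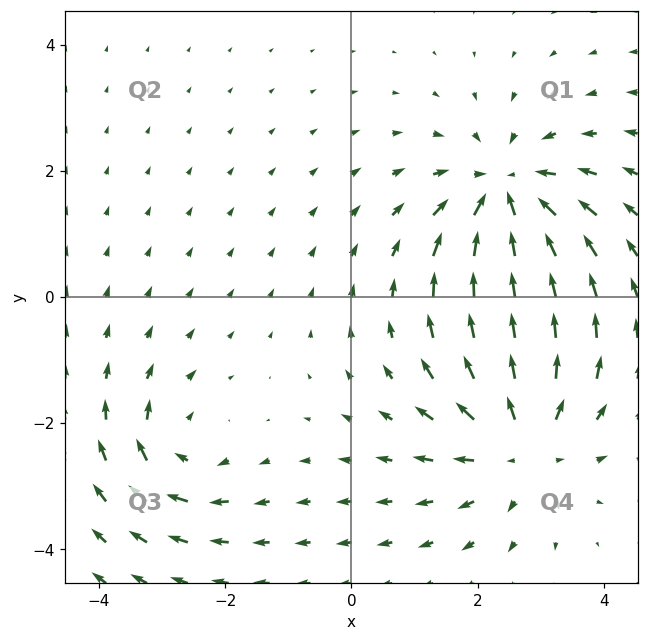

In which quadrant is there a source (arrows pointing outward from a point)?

Q4

The source sits at approximately (2.7, -2.3), which lies in quadrant Q4. The divergence there is about +4, positive as expected for a source.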